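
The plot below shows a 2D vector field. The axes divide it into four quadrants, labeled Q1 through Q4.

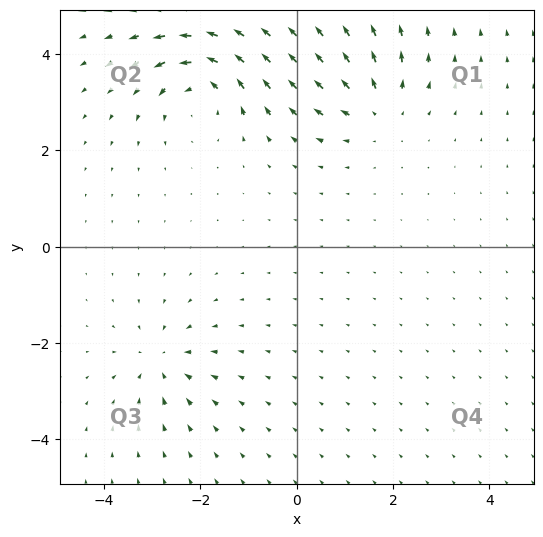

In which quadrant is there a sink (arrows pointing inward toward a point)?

The sink sits at approximately (-2.8, -2.4), which lies in quadrant Q3. The divergence there is about -3, negative as expected for a sink.

Q3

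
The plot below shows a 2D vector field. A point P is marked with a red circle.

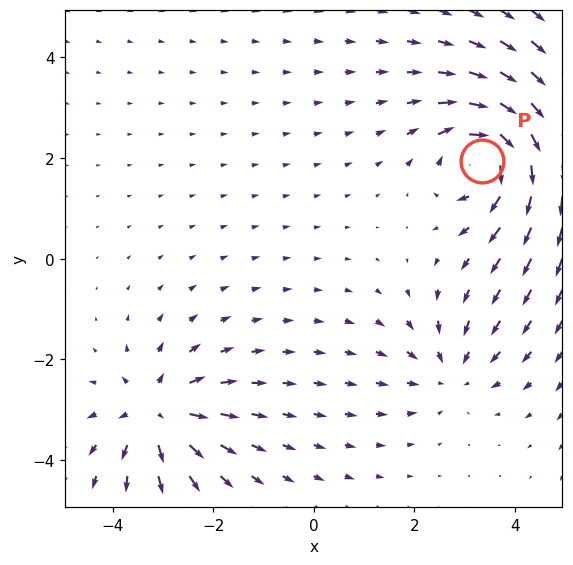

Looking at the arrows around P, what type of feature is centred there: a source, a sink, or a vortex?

At P (3.3, 1.9) the arrows circulate clockwise. Divergence ≈0, curl about -7 — near-zero divergence with nonzero curl is a vortex.

vortex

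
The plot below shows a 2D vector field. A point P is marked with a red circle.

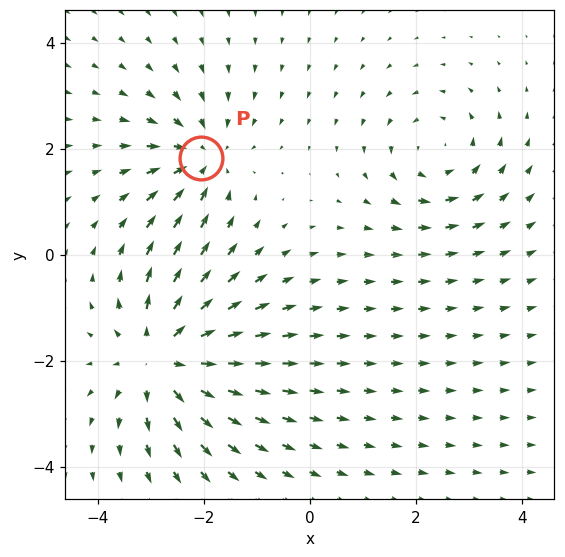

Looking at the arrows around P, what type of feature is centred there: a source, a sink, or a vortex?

sink

At P (-2.0, 1.8) the arrows converge inward. Divergence about -4, curl ≈0 — negative divergence with near-zero curl is a sink.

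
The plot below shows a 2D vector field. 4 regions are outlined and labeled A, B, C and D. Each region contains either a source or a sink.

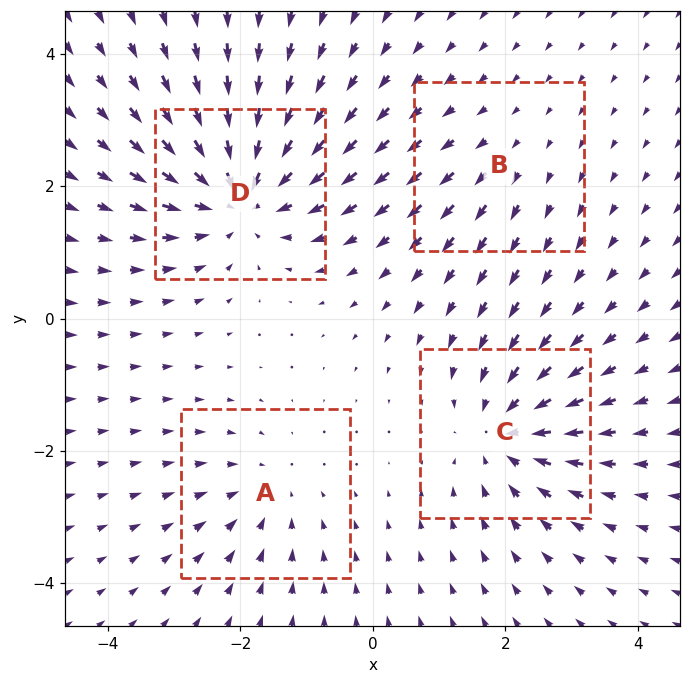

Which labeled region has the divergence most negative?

Divergence at each region's feature centre — A: about -3, B: about +2, C: about -5, D: about -6. Region D is most negative.

D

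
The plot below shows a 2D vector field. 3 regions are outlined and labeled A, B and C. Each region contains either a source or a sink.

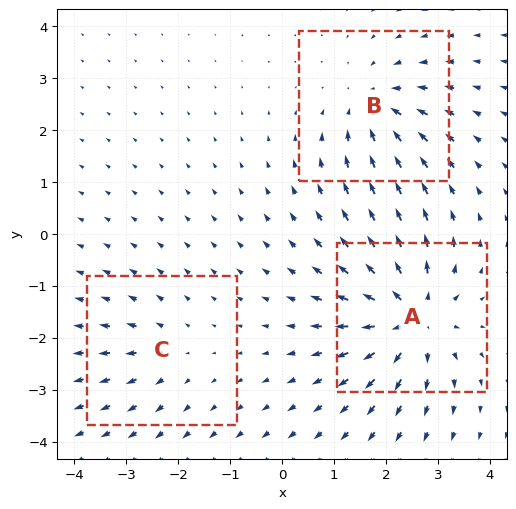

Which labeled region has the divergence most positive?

Divergence at each region's feature centre — A: about +5, B: about -4, C: about +2. Region A is most positive.

A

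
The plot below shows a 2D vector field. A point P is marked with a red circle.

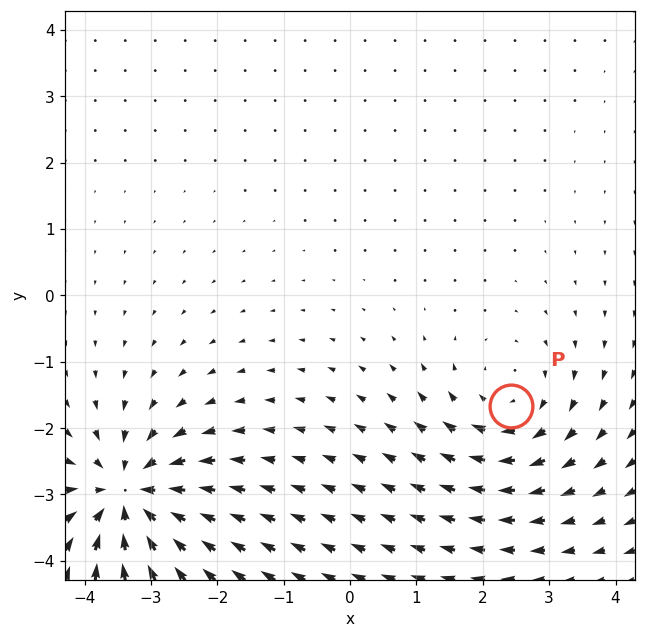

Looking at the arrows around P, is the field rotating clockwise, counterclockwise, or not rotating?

clockwise

Near P at (2.4, -1.7) the arrows circulate clockwise. The curl (z-component) there is about -3; negative curl means clockwise rotation.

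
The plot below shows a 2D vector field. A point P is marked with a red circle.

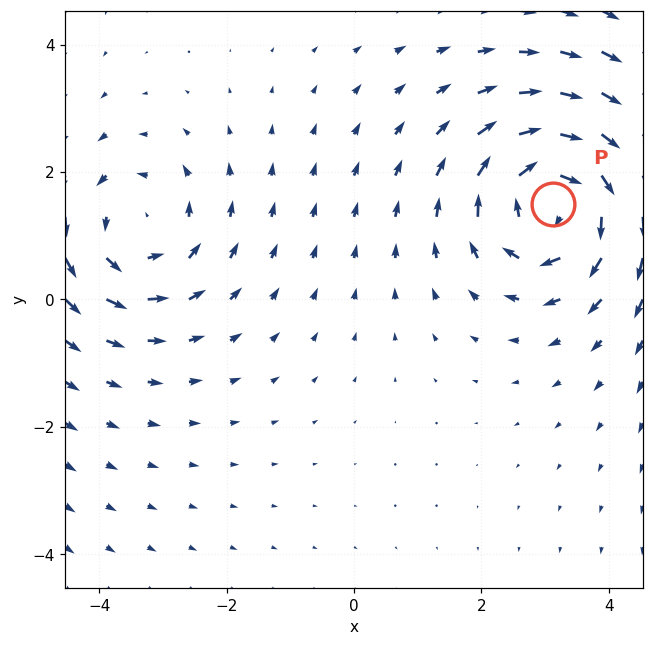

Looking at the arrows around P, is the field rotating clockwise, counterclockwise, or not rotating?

Near P at (3.1, 1.5) the arrows circulate clockwise. The curl (z-component) there is about -5; negative curl means clockwise rotation.

clockwise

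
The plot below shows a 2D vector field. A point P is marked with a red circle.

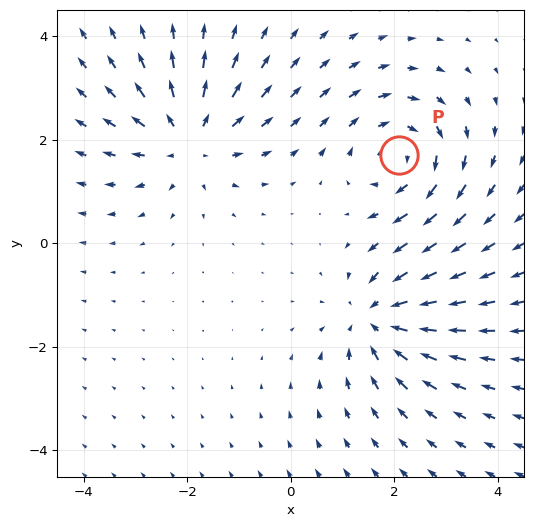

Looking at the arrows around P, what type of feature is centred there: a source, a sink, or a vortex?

At P (2.1, 1.7) the arrows circulate clockwise. Divergence ≈0, curl about -4 — near-zero divergence with nonzero curl is a vortex.

vortex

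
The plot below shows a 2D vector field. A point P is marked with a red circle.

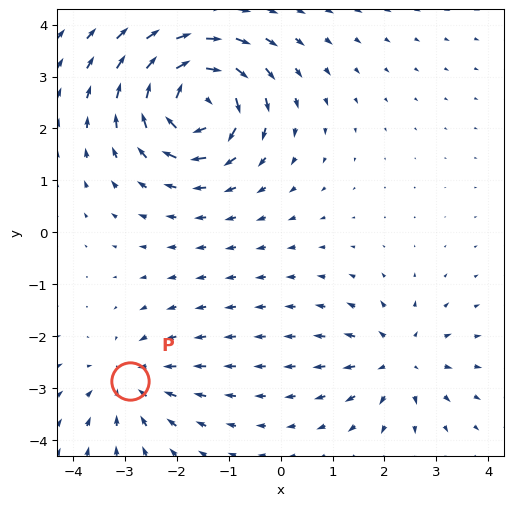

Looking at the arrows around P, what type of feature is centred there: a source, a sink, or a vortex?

At P (-2.9, -2.9) the arrows converge inward. Divergence about -3, curl ≈0 — negative divergence with near-zero curl is a sink.

sink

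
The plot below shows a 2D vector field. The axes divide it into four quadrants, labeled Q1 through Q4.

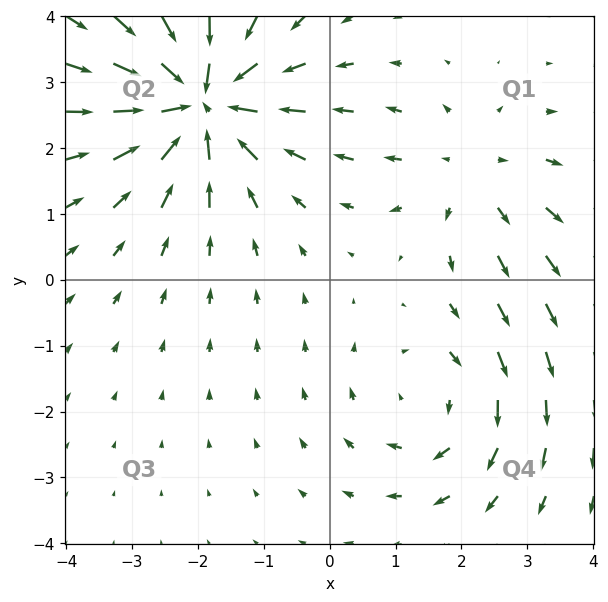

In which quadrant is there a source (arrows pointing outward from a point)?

Q1

The source sits at approximately (2.2, 1.6), which lies in quadrant Q1. The divergence there is about +2, positive as expected for a source.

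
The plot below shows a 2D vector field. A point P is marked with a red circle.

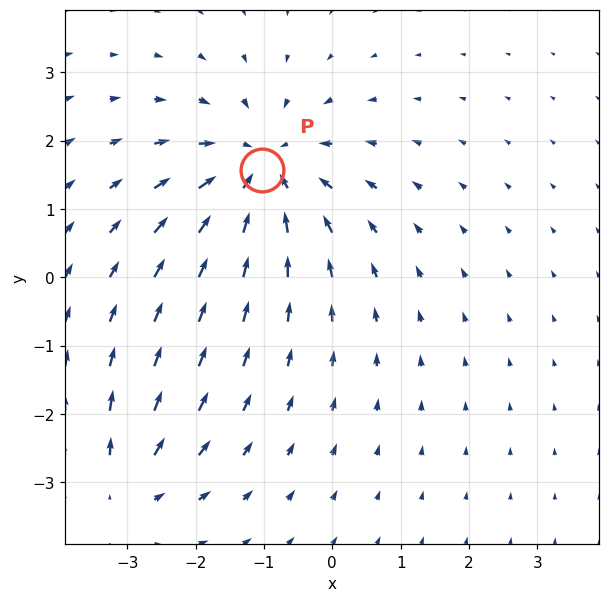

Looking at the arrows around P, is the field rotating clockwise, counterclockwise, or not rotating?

not rotating

Near P at (-1.0, 1.6) the arrows show no circulation. The curl there is ≈0.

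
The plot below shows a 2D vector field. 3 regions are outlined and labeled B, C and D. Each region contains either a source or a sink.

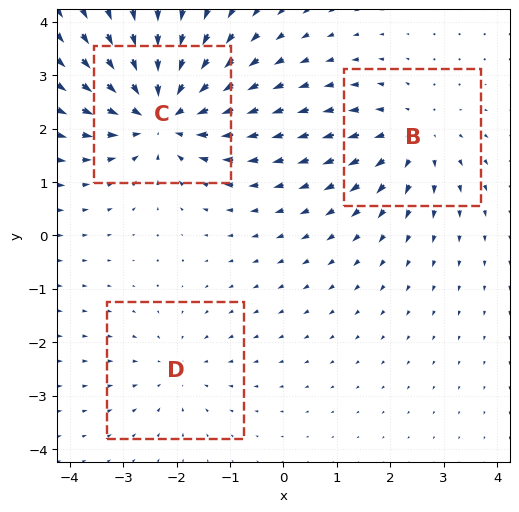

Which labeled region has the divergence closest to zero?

Divergence at each region's feature centre — B: about +3, C: about -5, D: about -2. Region D is closest to zero.

D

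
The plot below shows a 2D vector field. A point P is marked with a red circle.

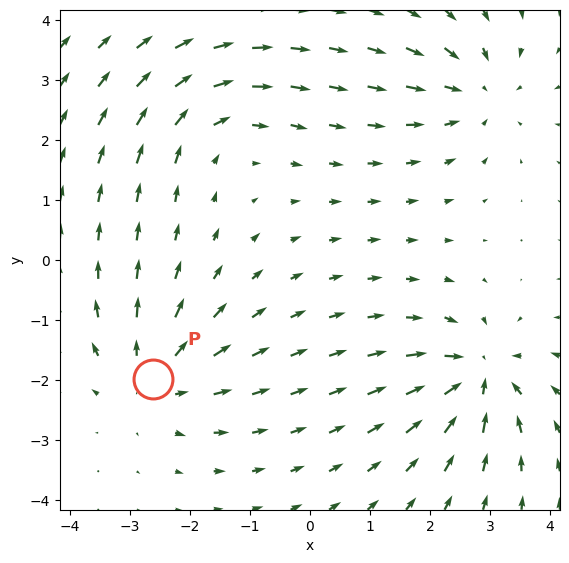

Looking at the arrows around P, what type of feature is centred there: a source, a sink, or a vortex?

At P (-2.6, -2.0) the arrows spread outward. Divergence about +4, curl ≈0 — positive divergence with near-zero curl is a source.

source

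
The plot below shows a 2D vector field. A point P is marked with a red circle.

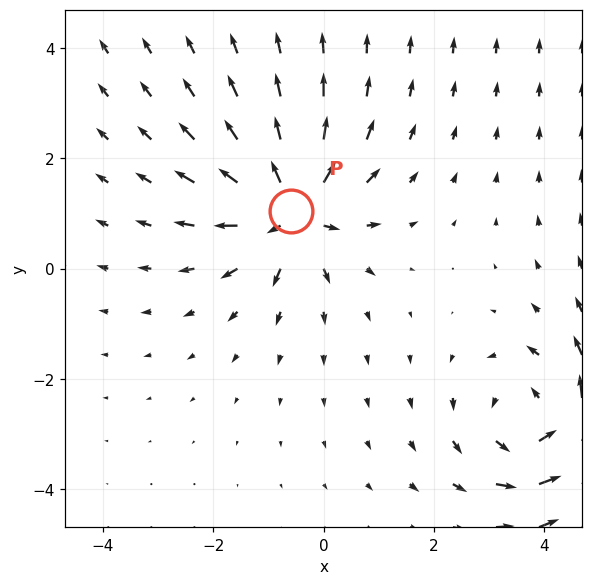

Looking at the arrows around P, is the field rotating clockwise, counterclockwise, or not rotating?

Near P at (-0.6, 1.0) the arrows show no circulation. The curl there is ≈0.

not rotating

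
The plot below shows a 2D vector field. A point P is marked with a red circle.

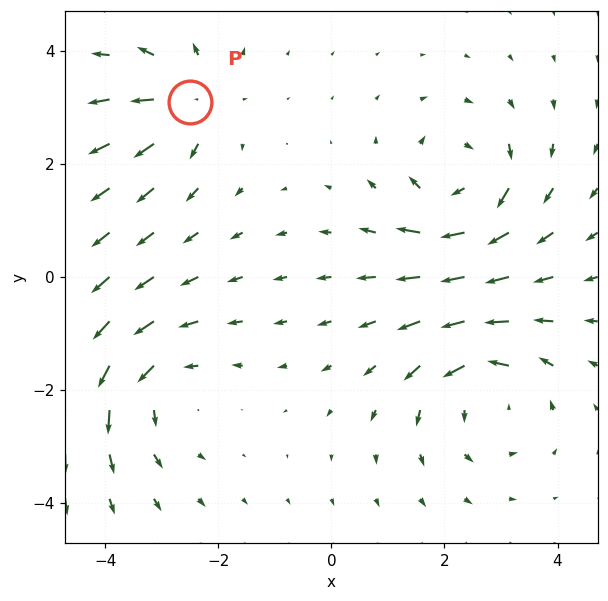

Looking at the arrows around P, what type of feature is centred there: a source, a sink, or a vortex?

source

At P (-2.5, 3.1) the arrows spread outward. Divergence about +5, curl ≈0 — positive divergence with near-zero curl is a source.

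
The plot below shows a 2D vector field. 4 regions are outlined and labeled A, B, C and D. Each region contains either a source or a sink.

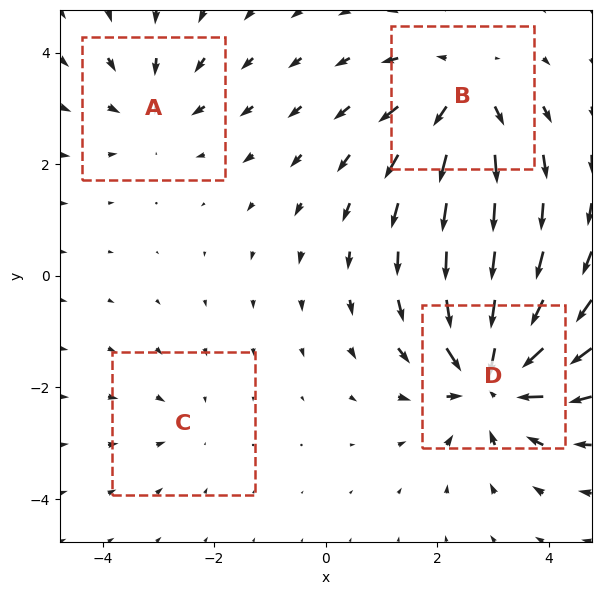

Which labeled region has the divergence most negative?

D

Divergence at each region's feature centre — A: about -4, B: about +5, C: about -2, D: about -7. Region D is most negative.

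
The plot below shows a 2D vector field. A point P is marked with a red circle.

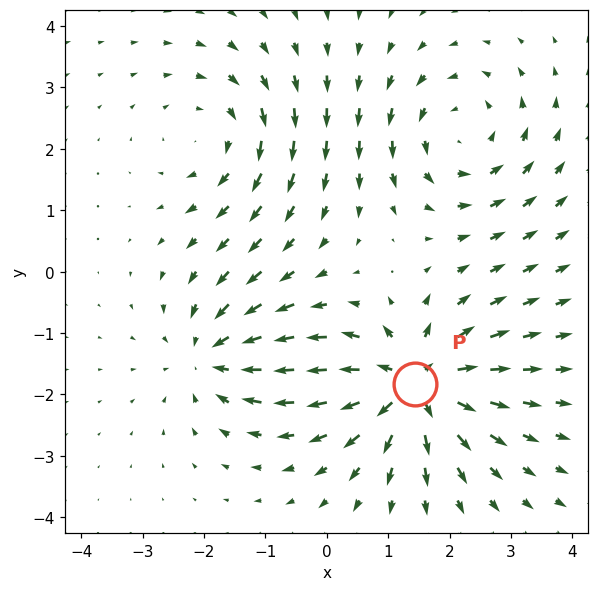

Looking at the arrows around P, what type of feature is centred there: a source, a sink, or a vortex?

source

At P (1.4, -1.8) the arrows spread outward. Divergence about +6, curl ≈0 — positive divergence with near-zero curl is a source.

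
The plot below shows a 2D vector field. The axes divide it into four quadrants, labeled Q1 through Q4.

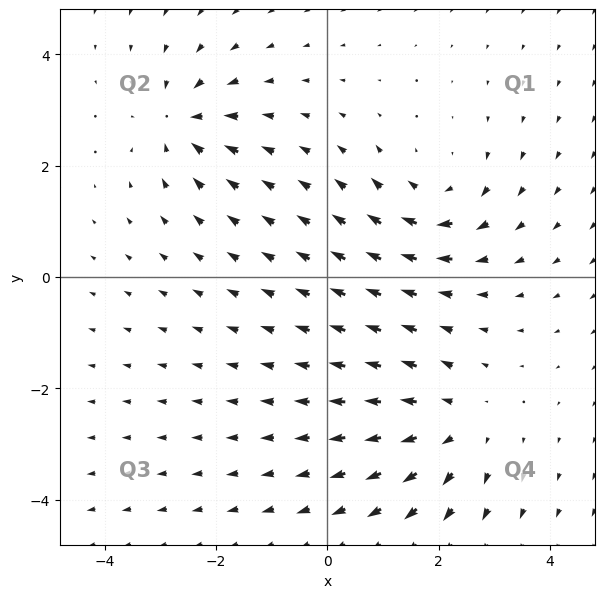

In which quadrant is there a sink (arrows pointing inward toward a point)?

Q2

The sink sits at approximately (-2.6, 2.8), which lies in quadrant Q2. The divergence there is about -3, negative as expected for a sink.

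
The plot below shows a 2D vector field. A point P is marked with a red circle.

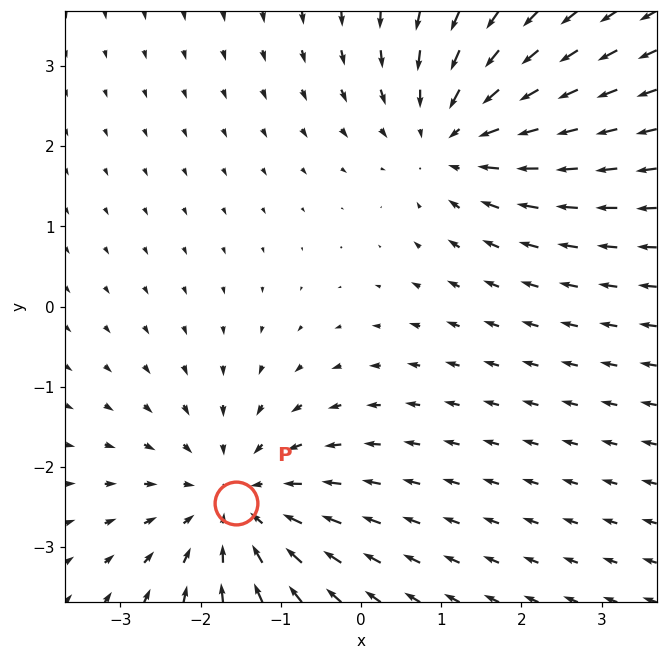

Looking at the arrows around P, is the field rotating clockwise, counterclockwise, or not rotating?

not rotating

Near P at (-1.6, -2.4) the arrows show no circulation. The curl there is ≈0.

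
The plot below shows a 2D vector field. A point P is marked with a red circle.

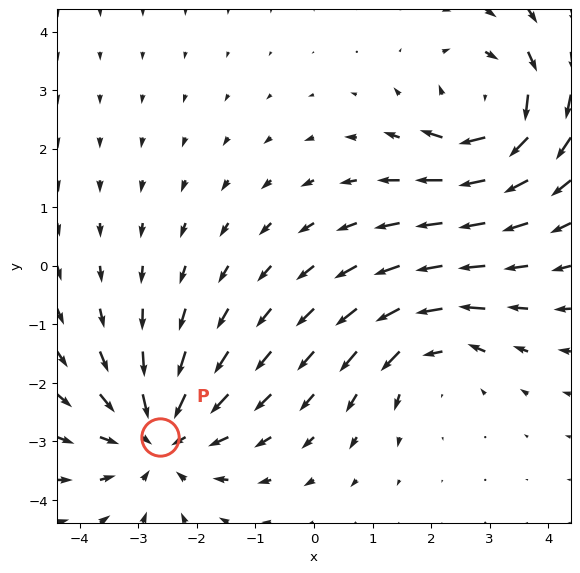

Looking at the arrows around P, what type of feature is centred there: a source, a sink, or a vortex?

At P (-2.6, -2.9) the arrows converge inward. Divergence about -4, curl ≈0 — negative divergence with near-zero curl is a sink.

sink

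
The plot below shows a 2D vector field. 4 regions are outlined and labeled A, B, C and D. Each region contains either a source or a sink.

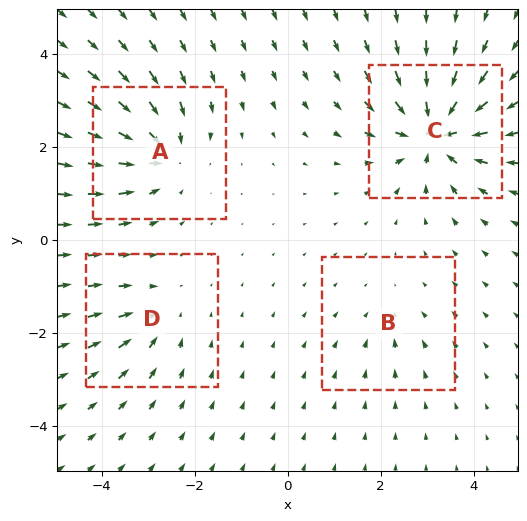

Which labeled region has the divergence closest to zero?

Divergence at each region's feature centre — A: about -6, B: about -2, C: about -9, D: about -4. Region B is closest to zero.

B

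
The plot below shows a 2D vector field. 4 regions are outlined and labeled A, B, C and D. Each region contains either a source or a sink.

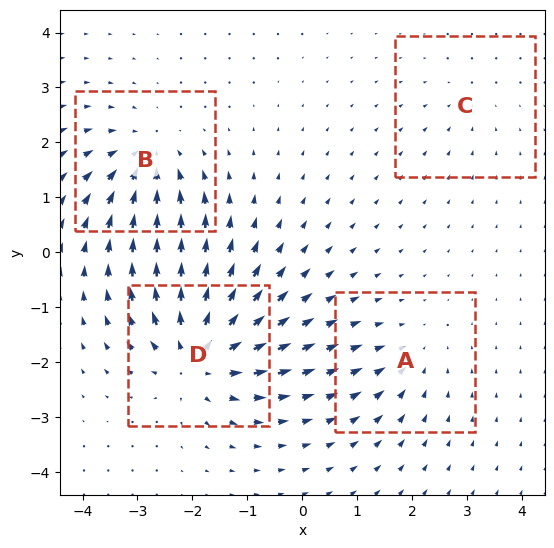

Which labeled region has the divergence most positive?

Divergence at each region's feature centre — A: about -4, B: about -6, C: about -2, D: about +8. Region D is most positive.

D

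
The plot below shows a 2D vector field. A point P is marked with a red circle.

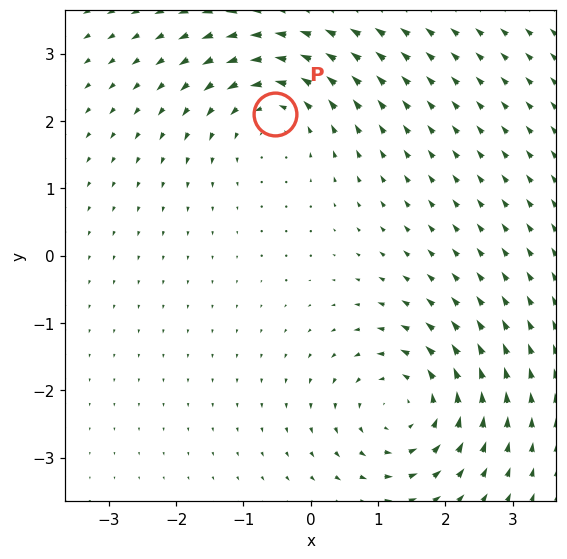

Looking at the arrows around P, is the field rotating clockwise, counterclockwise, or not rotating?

Near P at (-0.5, 2.1) the arrows circulate counterclockwise. The curl (z-component) there is about +4; positive curl means counterclockwise rotation.

counterclockwise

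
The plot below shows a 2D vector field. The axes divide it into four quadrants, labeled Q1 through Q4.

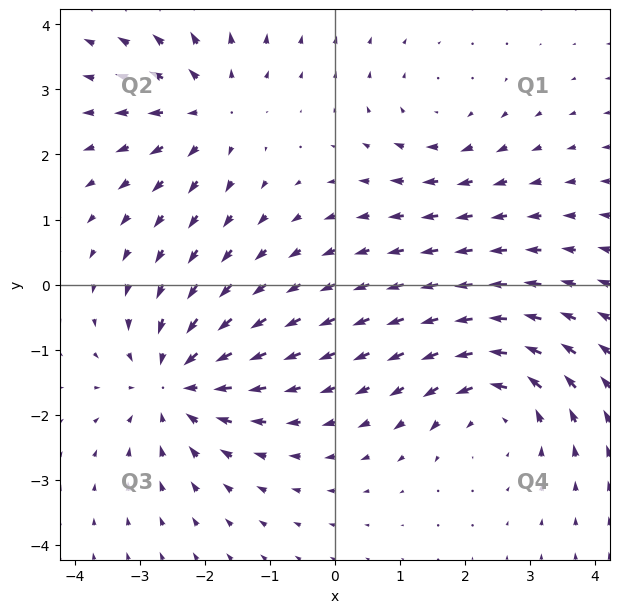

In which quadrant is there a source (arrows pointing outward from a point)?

The source sits at approximately (-1.9, 2.7), which lies in quadrant Q2. The divergence there is about +4, positive as expected for a source.

Q2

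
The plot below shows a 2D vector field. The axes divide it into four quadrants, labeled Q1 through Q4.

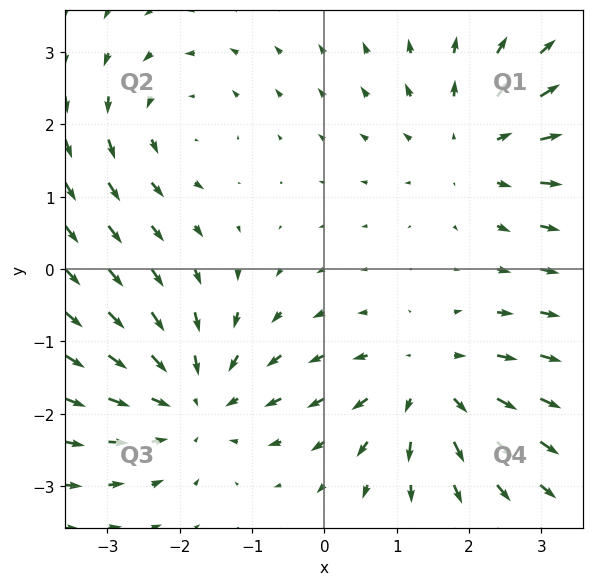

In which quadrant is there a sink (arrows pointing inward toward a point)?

Q3

The sink sits at approximately (-1.8, -1.8), which lies in quadrant Q3. The divergence there is about -4, negative as expected for a sink.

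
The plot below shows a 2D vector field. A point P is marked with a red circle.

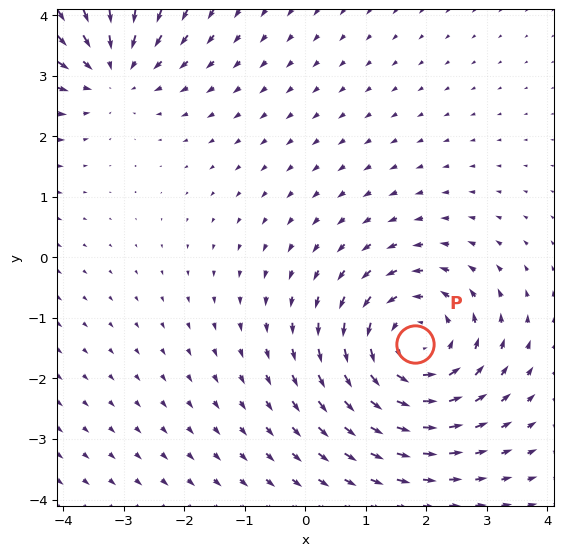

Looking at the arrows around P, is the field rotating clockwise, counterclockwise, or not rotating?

counterclockwise

Near P at (1.8, -1.4) the arrows circulate counterclockwise. The curl (z-component) there is about +4; positive curl means counterclockwise rotation.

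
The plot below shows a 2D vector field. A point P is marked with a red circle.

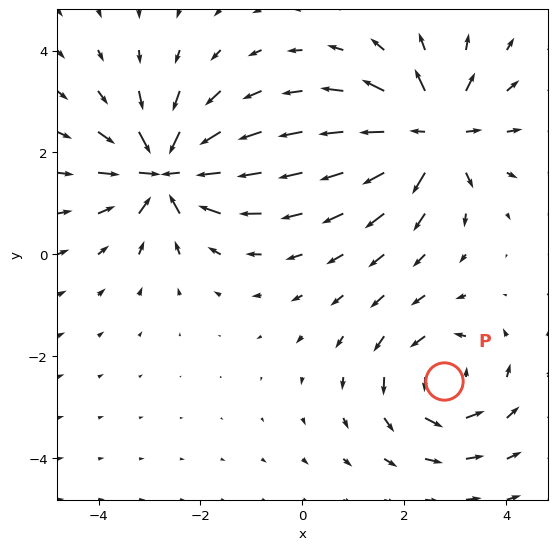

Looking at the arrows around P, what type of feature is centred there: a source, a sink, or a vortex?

At P (2.8, -2.5) the arrows circulate counterclockwise. Divergence ≈0, curl about +4 — near-zero divergence with nonzero curl is a vortex.

vortex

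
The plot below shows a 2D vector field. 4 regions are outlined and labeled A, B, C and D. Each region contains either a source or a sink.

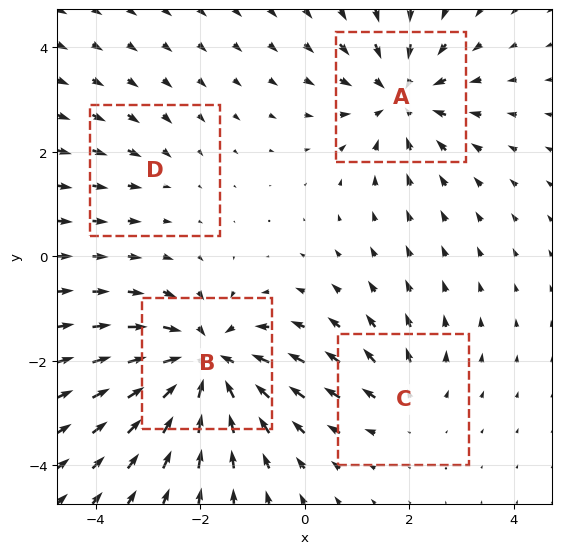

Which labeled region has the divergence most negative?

Divergence at each region's feature centre — A: about -5, B: about -7, C: about +3, D: about -2. Region B is most negative.

B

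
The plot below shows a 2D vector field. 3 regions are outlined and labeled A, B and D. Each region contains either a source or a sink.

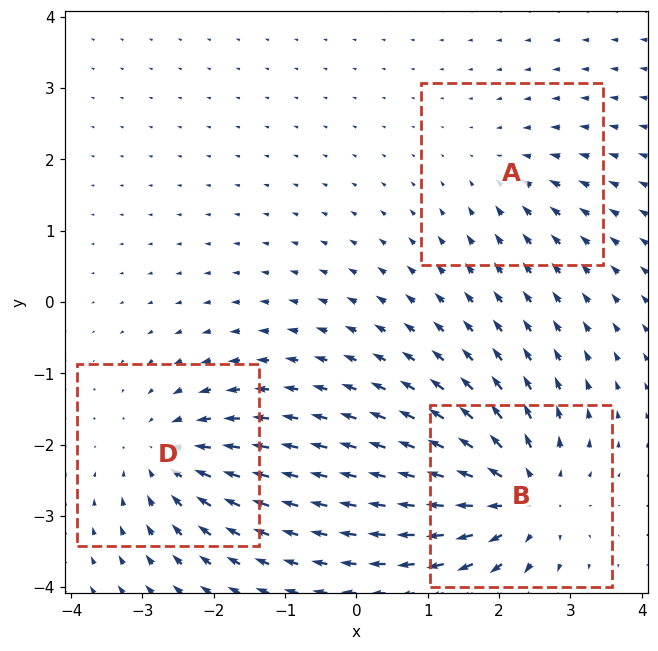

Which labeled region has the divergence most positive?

B

Divergence at each region's feature centre — A: about -2, B: about +5, D: about -4. Region B is most positive.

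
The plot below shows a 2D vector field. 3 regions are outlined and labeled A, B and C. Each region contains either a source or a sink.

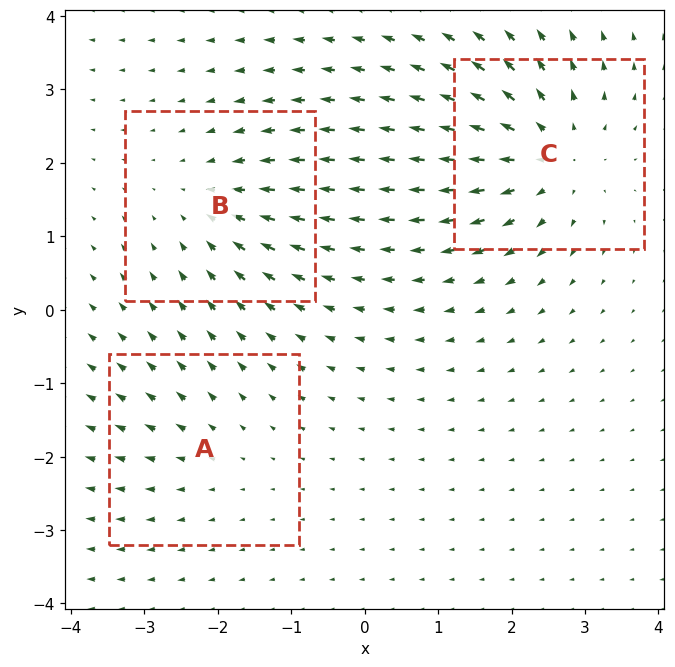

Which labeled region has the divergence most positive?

C

Divergence at each region's feature centre — A: about +2, B: about -3, C: about +4. Region C is most positive.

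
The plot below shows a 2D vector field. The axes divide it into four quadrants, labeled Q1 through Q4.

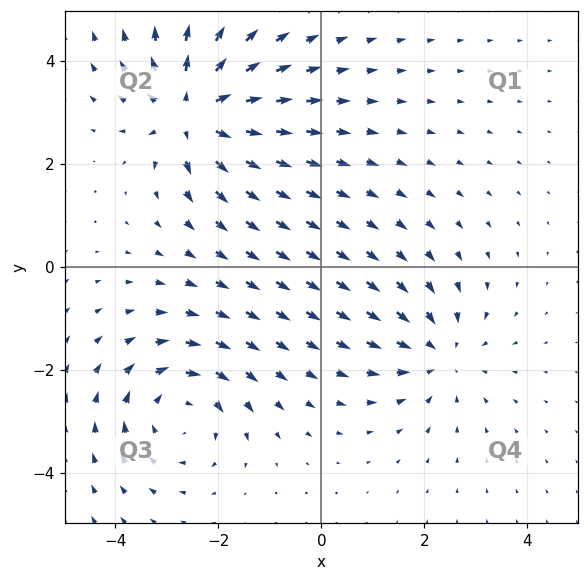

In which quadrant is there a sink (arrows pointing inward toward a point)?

Q4

The sink sits at approximately (2.3, -1.7), which lies in quadrant Q4. The divergence there is about -3, negative as expected for a sink.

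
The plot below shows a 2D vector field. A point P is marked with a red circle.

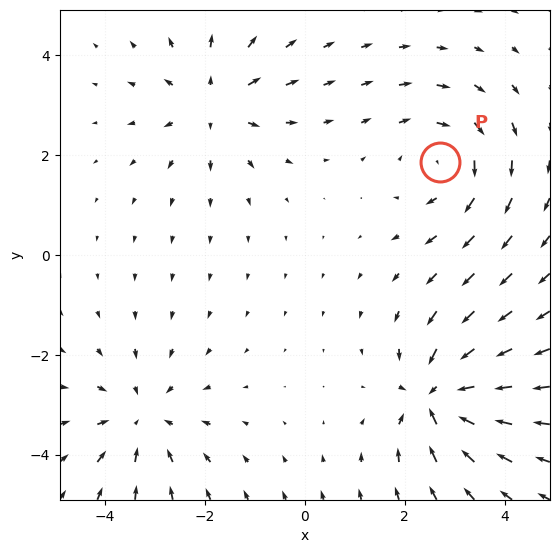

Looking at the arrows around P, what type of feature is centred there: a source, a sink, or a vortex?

vortex

At P (2.7, 1.9) the arrows circulate clockwise. Divergence ≈0, curl about -4 — near-zero divergence with nonzero curl is a vortex.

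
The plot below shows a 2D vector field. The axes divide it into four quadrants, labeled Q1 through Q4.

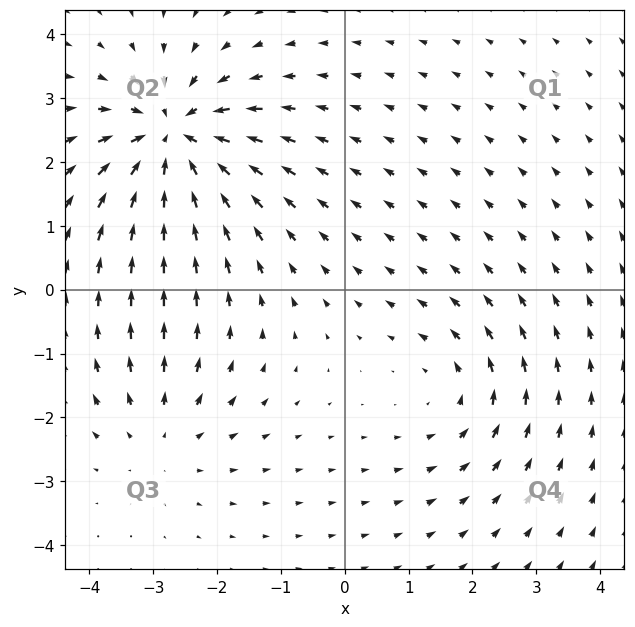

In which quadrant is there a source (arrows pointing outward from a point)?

Q3

The source sits at approximately (-2.9, -2.3), which lies in quadrant Q3. The divergence there is about +2, positive as expected for a source.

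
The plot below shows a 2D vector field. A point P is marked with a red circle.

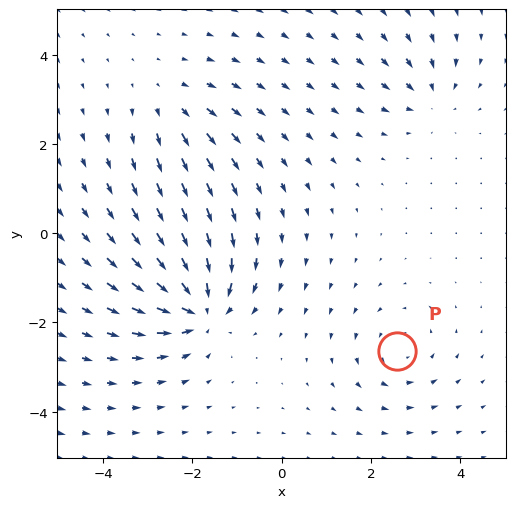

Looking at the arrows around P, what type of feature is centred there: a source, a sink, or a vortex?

vortex

At P (2.6, -2.6) the arrows circulate counterclockwise. Divergence ≈0, curl about +3 — near-zero divergence with nonzero curl is a vortex.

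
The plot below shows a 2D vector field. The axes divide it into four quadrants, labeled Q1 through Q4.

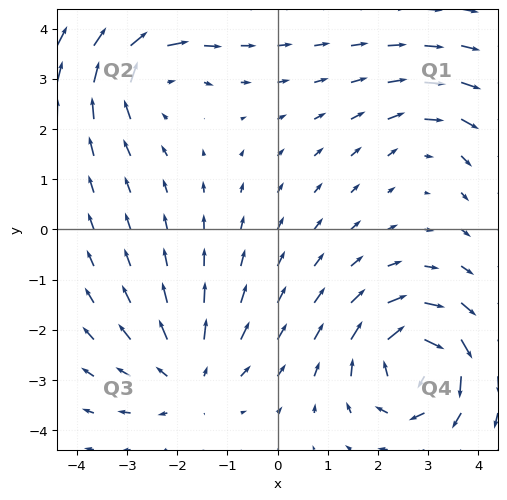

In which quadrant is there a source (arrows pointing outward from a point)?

The source sits at approximately (-1.7, -3.0), which lies in quadrant Q3. The divergence there is about +3, positive as expected for a source.

Q3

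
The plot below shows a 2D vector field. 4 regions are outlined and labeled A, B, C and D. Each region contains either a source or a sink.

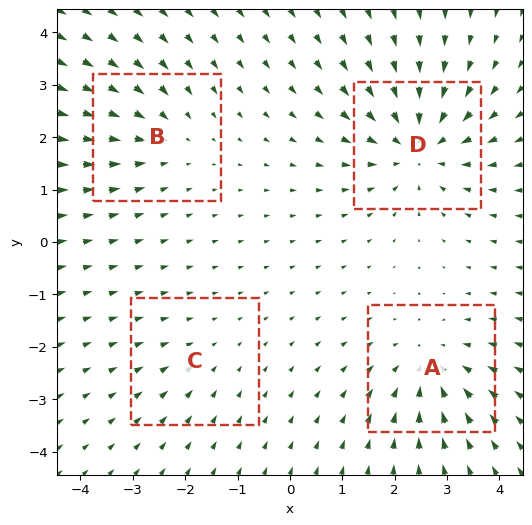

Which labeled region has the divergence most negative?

D

Divergence at each region's feature centre — A: about -4, B: about -3, C: about -2, D: about -6. Region D is most negative.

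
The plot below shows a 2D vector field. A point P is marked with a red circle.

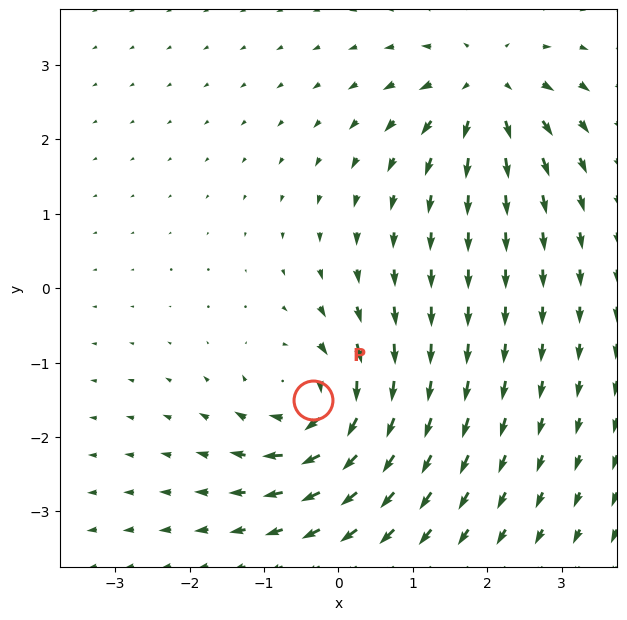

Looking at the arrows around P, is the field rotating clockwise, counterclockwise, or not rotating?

clockwise

Near P at (-0.3, -1.5) the arrows circulate clockwise. The curl (z-component) there is about -6; negative curl means clockwise rotation.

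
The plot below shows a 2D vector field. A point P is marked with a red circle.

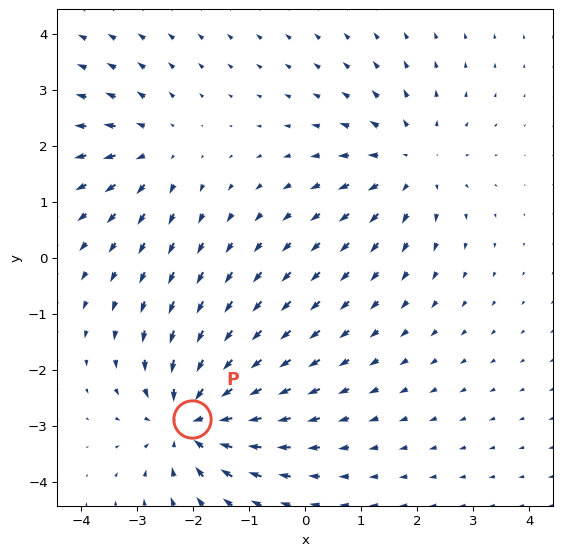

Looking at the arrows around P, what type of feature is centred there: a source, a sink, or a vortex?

sink

At P (-2.0, -2.9) the arrows converge inward. Divergence about -5, curl ≈0 — negative divergence with near-zero curl is a sink.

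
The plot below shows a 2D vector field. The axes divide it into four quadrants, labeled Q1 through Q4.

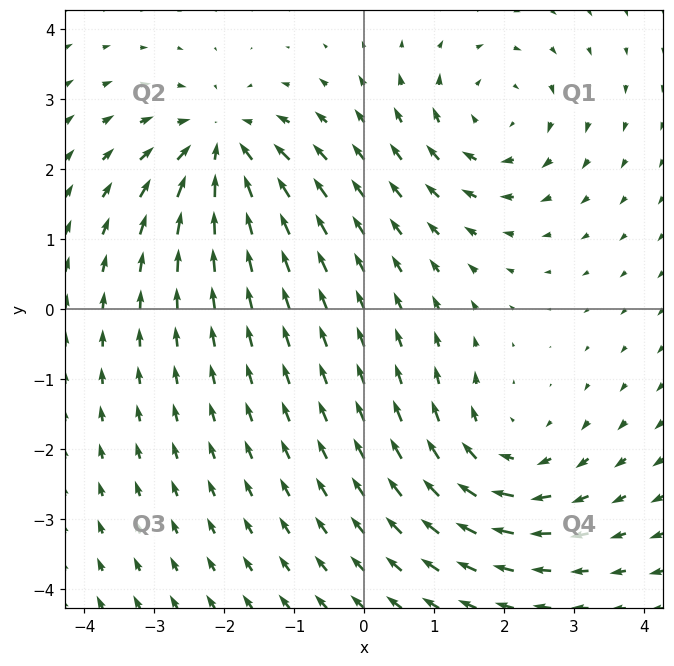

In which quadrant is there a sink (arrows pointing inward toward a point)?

The sink sits at approximately (-2.0, 2.3), which lies in quadrant Q2. The divergence there is about -6, negative as expected for a sink.

Q2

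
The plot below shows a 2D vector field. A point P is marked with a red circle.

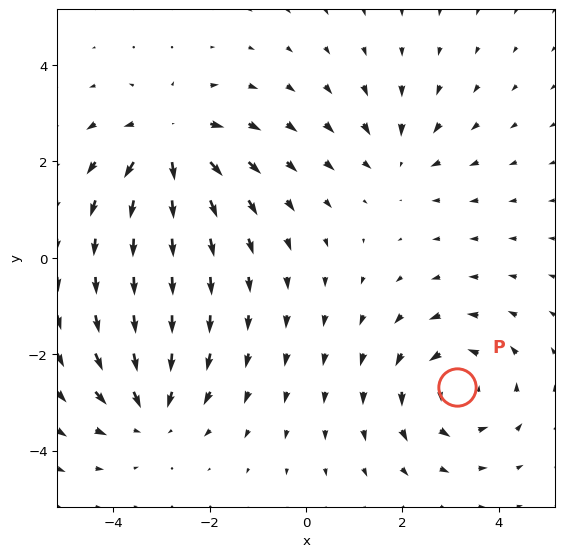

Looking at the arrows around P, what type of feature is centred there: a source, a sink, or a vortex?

At P (3.1, -2.7) the arrows circulate counterclockwise. Divergence ≈0, curl about +4 — near-zero divergence with nonzero curl is a vortex.

vortex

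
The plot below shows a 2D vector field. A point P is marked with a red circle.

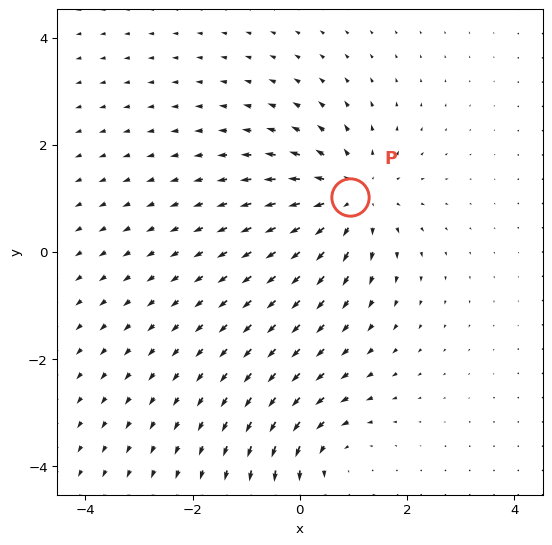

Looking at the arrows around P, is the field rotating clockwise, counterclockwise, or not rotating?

not rotating

Near P at (0.9, 1.0) the arrows show no circulation. The curl there is ≈0.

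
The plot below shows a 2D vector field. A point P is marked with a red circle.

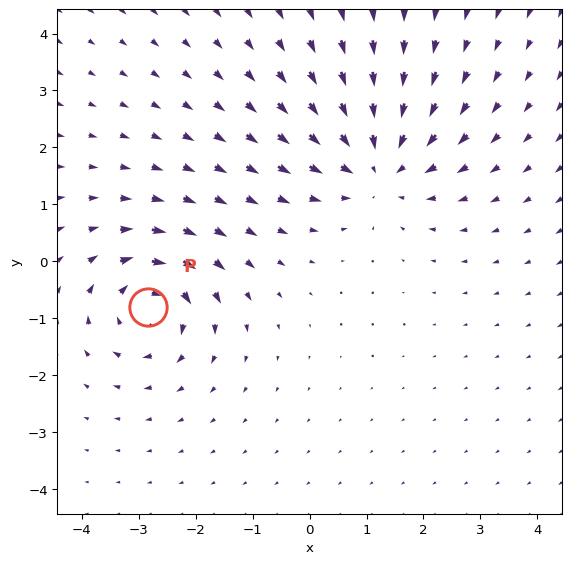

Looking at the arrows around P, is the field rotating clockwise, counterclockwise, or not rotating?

Near P at (-2.8, -0.8) the arrows circulate clockwise. The curl (z-component) there is about -5; negative curl means clockwise rotation.

clockwise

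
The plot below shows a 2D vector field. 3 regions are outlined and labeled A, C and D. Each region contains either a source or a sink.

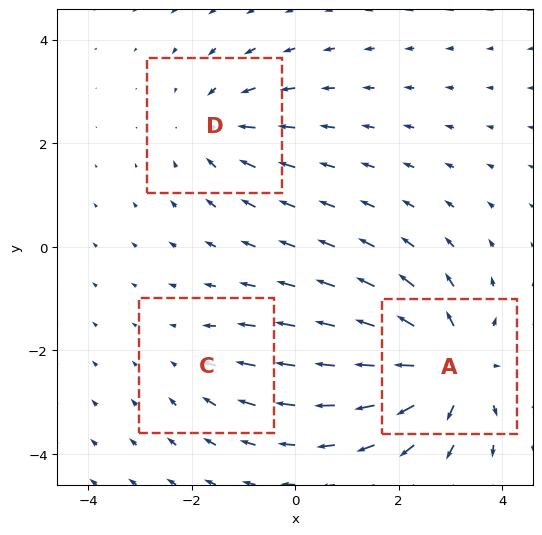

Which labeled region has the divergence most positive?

Divergence at each region's feature centre — A: about +5, C: about -2, D: about -3. Region A is most positive.

A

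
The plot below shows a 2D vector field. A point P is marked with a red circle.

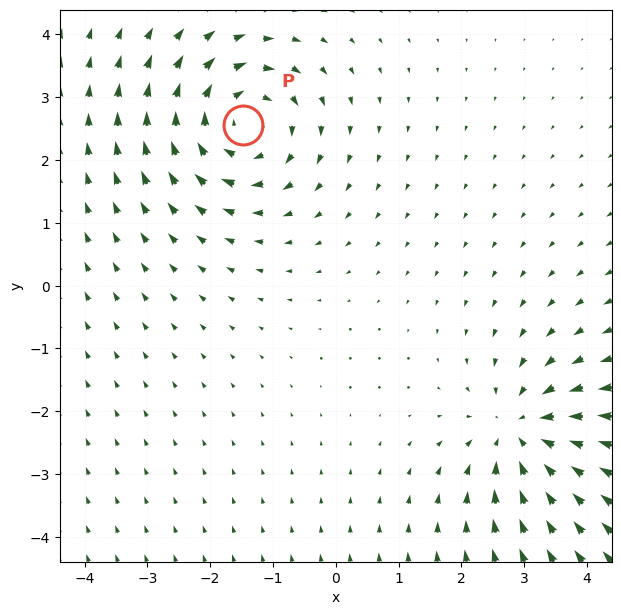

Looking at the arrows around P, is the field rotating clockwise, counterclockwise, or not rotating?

clockwise

Near P at (-1.5, 2.6) the arrows circulate clockwise. The curl (z-component) there is about -3; negative curl means clockwise rotation.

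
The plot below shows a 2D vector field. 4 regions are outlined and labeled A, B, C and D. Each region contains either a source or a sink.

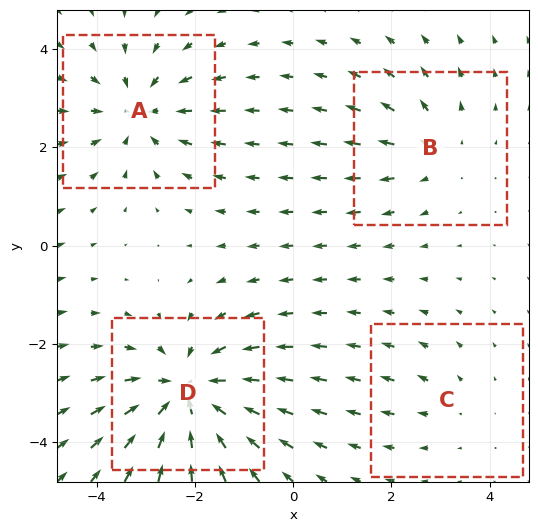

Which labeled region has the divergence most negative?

D

Divergence at each region's feature centre — A: about -4, B: about +3, C: about +2, D: about -6. Region D is most negative.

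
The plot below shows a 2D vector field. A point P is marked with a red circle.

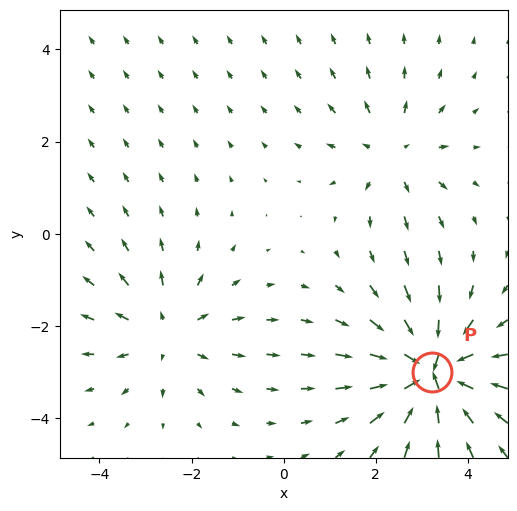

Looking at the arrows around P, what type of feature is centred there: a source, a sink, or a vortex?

At P (3.2, -3.0) the arrows converge inward. Divergence about -6, curl ≈0 — negative divergence with near-zero curl is a sink.

sink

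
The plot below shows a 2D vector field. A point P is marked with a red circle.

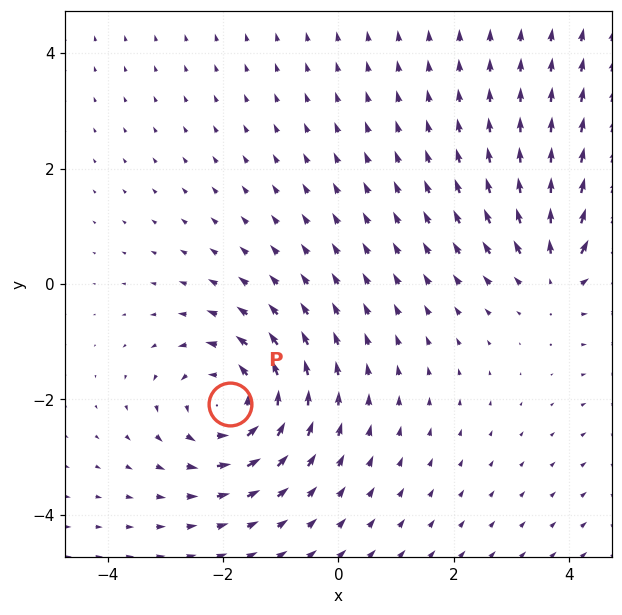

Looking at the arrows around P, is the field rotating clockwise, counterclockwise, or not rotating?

Near P at (-1.9, -2.1) the arrows circulate counterclockwise. The curl (z-component) there is about +3; positive curl means counterclockwise rotation.

counterclockwise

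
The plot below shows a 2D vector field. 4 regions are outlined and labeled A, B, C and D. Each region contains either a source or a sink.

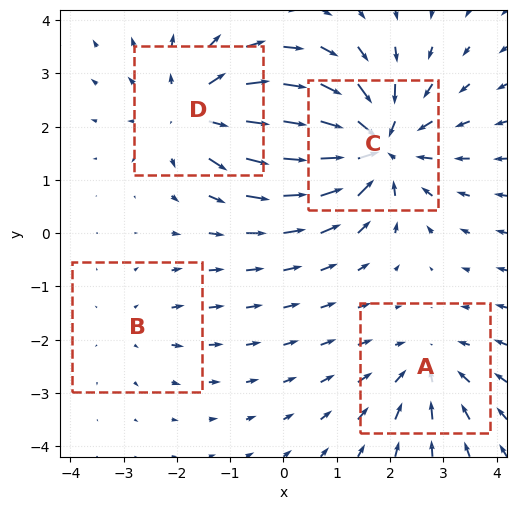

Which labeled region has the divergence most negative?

Divergence at each region's feature centre — A: about -3, B: about +2, C: about -6, D: about +4. Region C is most negative.

C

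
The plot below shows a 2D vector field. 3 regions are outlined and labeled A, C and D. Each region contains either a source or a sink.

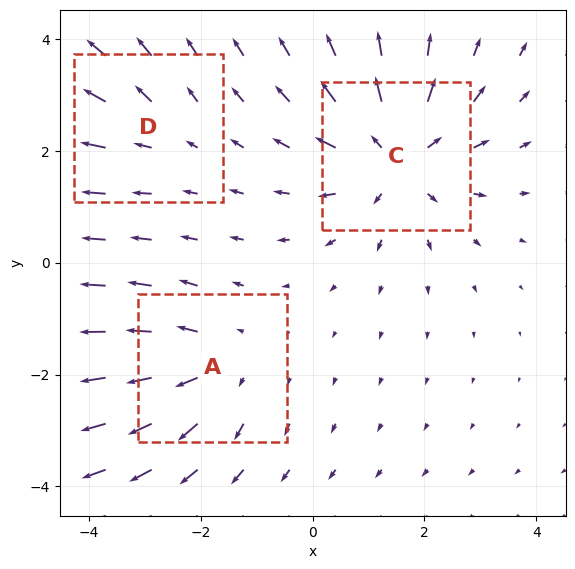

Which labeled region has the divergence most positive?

Divergence at each region's feature centre — A: about +3, C: about +4, D: about +2. Region C is most positive.

C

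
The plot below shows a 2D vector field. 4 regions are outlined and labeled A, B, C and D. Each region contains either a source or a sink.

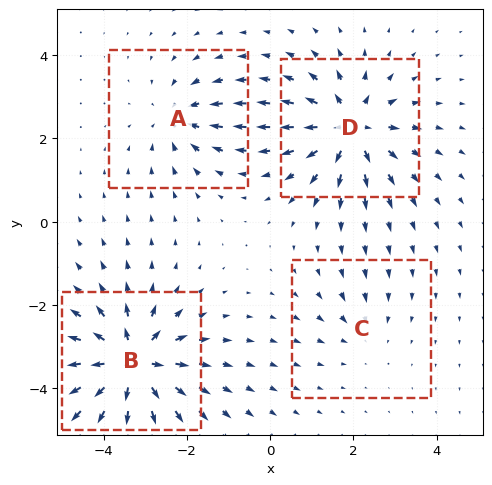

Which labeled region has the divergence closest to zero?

Divergence at each region's feature centre — A: about -4, B: about +7, C: about -2, D: about +6. Region C is closest to zero.

C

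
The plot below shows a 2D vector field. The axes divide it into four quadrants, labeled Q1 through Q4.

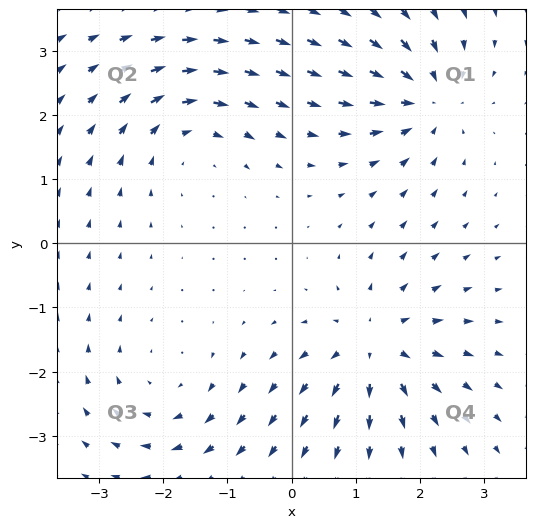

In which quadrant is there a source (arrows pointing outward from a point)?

The source sits at approximately (1.3, -1.6), which lies in quadrant Q4. The divergence there is about +6, positive as expected for a source.

Q4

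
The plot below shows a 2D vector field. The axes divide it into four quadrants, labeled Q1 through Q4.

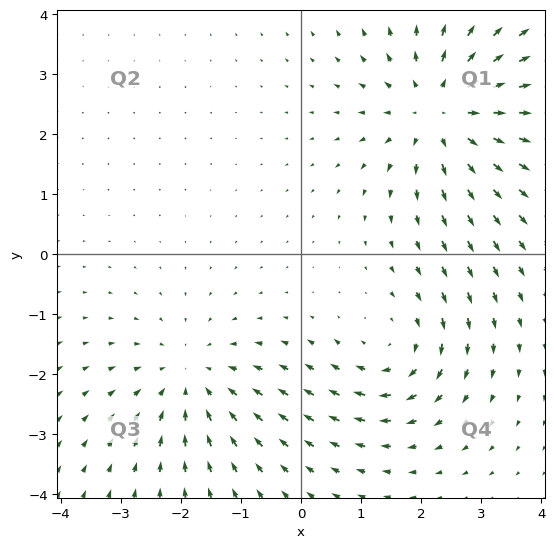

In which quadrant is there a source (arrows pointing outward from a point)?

Q1

The source sits at approximately (2.3, 2.4), which lies in quadrant Q1. The divergence there is about +5, positive as expected for a source.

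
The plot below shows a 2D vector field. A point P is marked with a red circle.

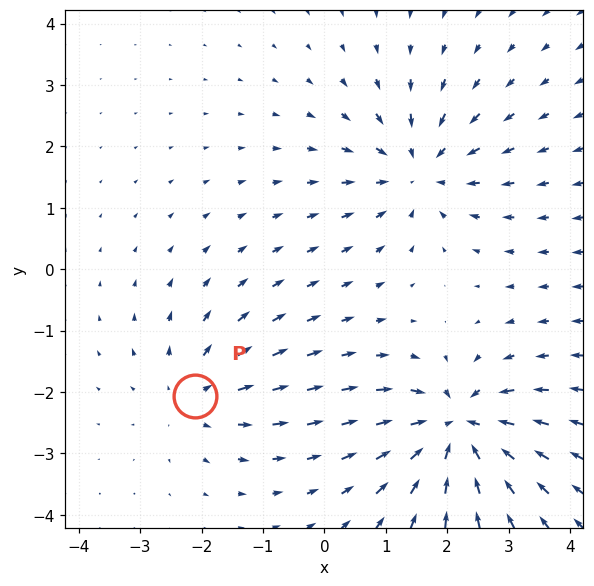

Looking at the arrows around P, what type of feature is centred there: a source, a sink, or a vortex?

At P (-2.1, -2.1) the arrows spread outward. Divergence about +3, curl ≈0 — positive divergence with near-zero curl is a source.

source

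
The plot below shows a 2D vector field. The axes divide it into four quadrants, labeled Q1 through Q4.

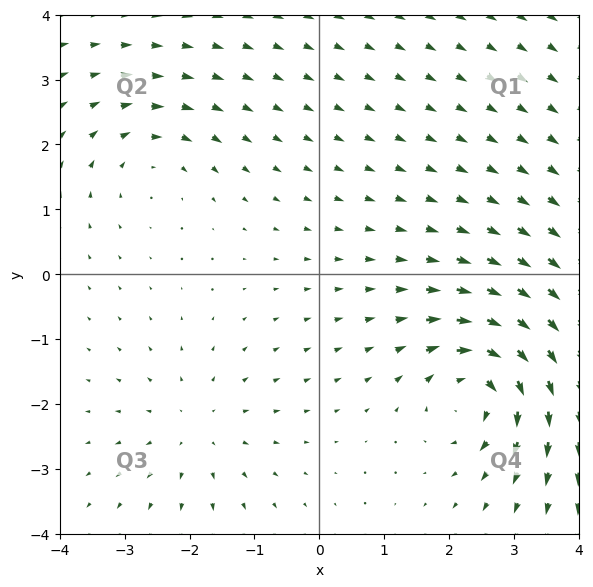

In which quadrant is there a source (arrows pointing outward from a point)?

The source sits at approximately (-1.9, -2.4), which lies in quadrant Q3. The divergence there is about +3, positive as expected for a source.

Q3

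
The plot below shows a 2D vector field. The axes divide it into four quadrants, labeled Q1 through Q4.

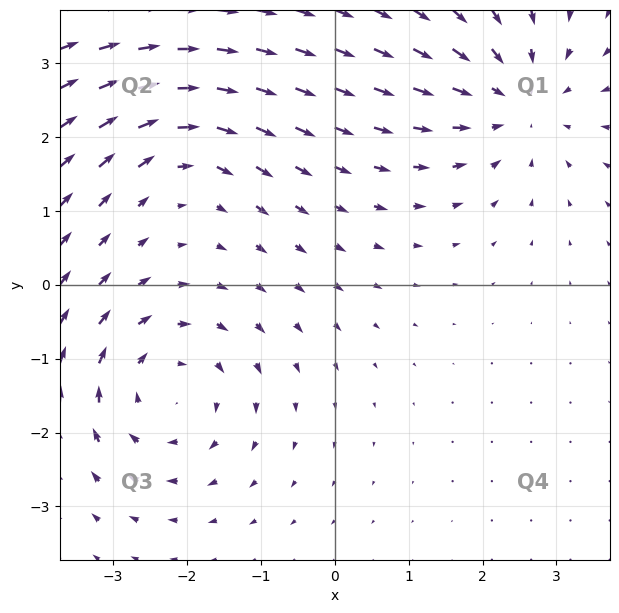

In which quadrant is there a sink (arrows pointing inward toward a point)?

The sink sits at approximately (2.5, 2.5), which lies in quadrant Q1. The divergence there is about -4, negative as expected for a sink.

Q1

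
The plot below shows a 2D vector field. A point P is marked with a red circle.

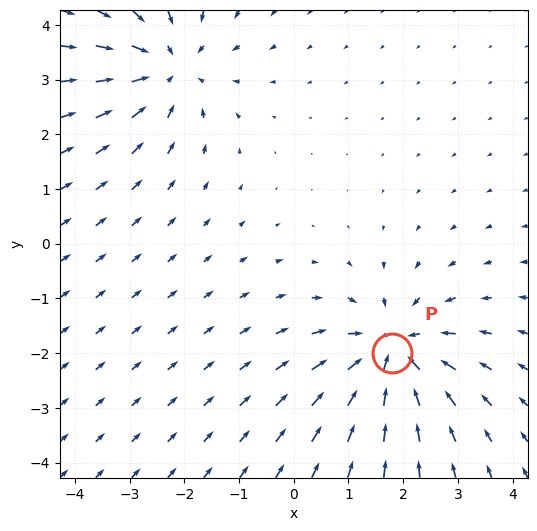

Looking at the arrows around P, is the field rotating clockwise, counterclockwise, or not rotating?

not rotating

Near P at (1.8, -2.0) the arrows show no circulation. The curl there is ≈0.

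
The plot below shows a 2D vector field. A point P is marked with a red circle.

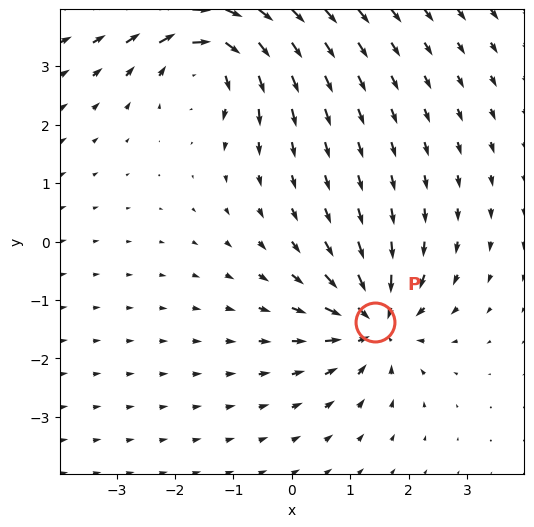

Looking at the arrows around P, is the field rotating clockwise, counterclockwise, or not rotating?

Near P at (1.4, -1.4) the arrows show no circulation. The curl there is ≈0.

not rotating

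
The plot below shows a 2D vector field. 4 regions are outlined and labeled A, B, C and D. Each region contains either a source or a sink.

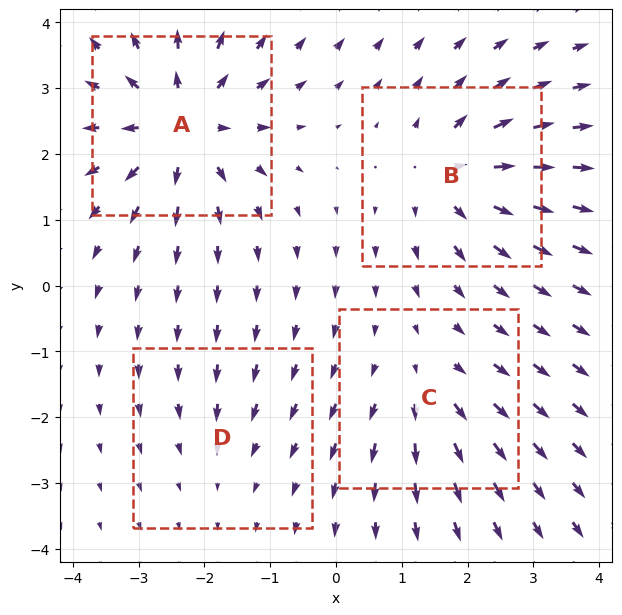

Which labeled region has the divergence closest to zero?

D

Divergence at each region's feature centre — A: about +8, B: about +6, C: about +4, D: about -2. Region D is closest to zero.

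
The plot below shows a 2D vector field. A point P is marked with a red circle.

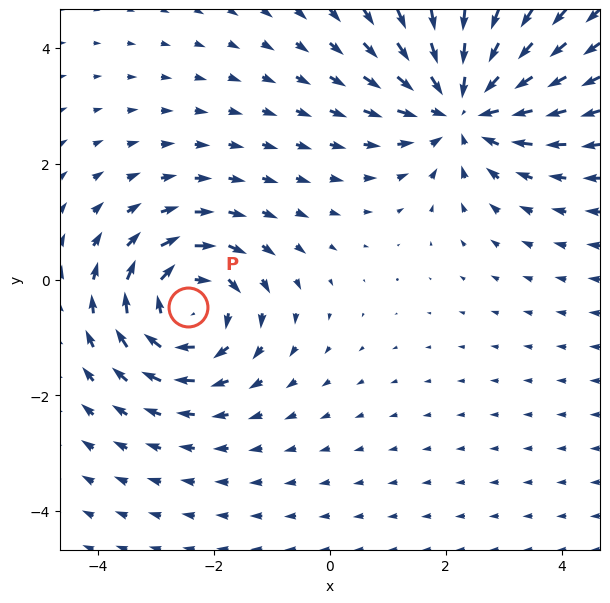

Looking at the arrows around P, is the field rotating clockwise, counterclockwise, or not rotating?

Near P at (-2.4, -0.5) the arrows circulate clockwise. The curl (z-component) there is about -5; negative curl means clockwise rotation.

clockwise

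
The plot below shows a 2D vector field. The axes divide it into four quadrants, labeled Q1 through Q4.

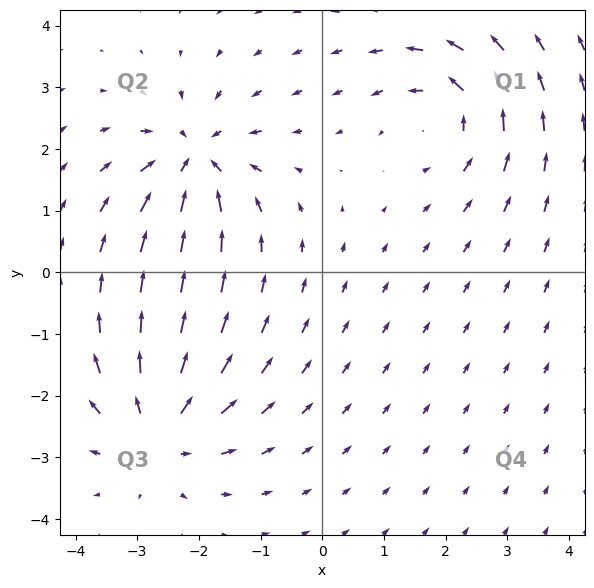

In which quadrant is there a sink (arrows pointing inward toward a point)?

The sink sits at approximately (-2.1, 1.8), which lies in quadrant Q2. The divergence there is about -5, negative as expected for a sink.

Q2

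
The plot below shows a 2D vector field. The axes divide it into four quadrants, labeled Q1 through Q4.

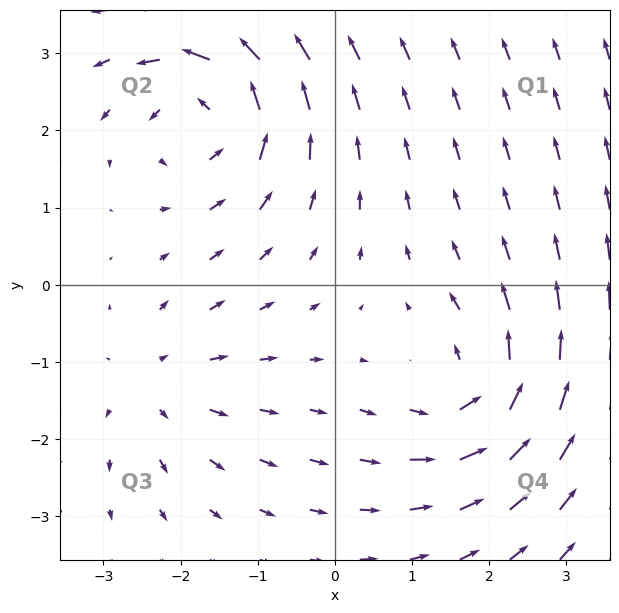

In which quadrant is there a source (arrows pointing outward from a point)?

The source sits at approximately (-2.4, -1.3), which lies in quadrant Q3. The divergence there is about +3, positive as expected for a source.

Q3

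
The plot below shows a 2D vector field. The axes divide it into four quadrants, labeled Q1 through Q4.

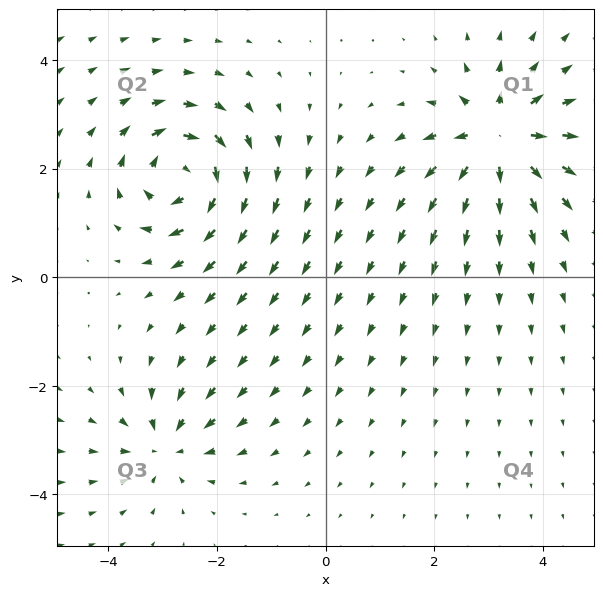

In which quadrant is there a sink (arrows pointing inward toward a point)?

Q3

The sink sits at approximately (-2.9, -3.1), which lies in quadrant Q3. The divergence there is about -4, negative as expected for a sink.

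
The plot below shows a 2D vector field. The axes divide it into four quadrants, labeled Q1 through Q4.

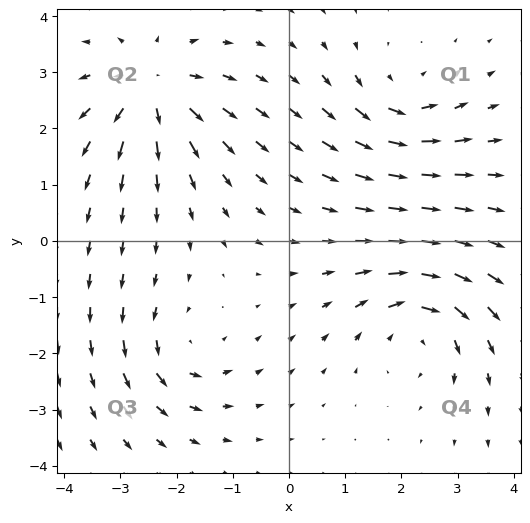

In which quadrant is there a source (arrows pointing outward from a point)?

Q2

The source sits at approximately (-2.4, 2.7), which lies in quadrant Q2. The divergence there is about +6, positive as expected for a source.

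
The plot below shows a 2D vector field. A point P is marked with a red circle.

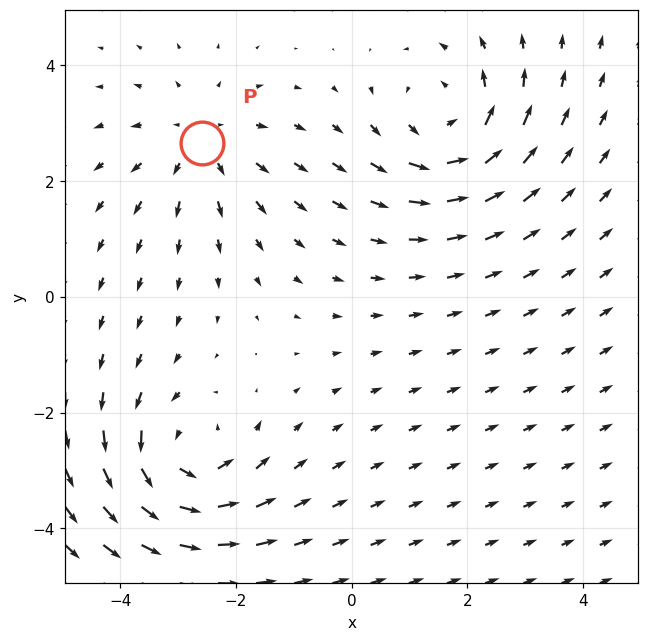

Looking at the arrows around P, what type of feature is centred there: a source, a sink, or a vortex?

At P (-2.6, 2.7) the arrows spread outward. Divergence about +3, curl ≈0 — positive divergence with near-zero curl is a source.

source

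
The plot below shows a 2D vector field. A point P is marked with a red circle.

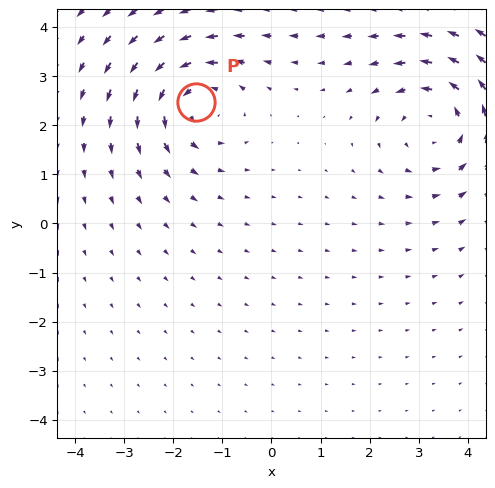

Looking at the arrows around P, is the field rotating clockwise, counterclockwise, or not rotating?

Near P at (-1.5, 2.5) the arrows circulate counterclockwise. The curl (z-component) there is about +5; positive curl means counterclockwise rotation.

counterclockwise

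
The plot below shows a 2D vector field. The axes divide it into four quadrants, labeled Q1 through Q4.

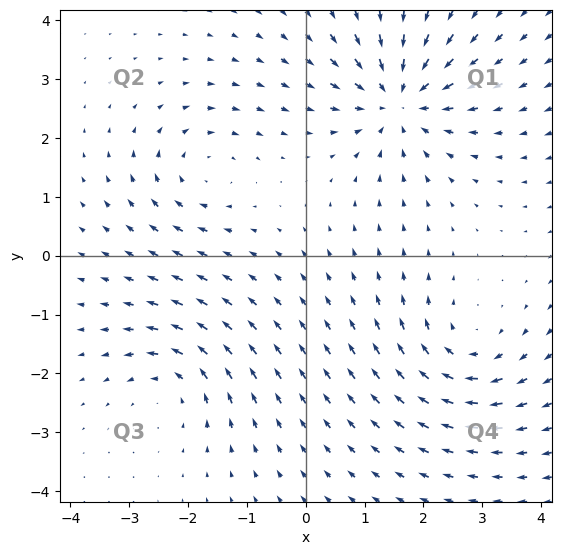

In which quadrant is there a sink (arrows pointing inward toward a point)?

The sink sits at approximately (1.6, 2.6), which lies in quadrant Q1. The divergence there is about -6, negative as expected for a sink.

Q1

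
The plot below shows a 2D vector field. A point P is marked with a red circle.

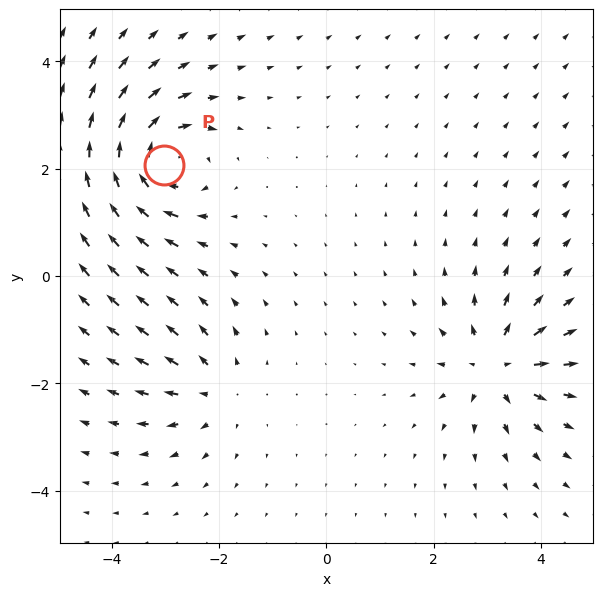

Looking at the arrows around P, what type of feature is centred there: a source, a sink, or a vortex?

vortex

At P (-3.0, 2.1) the arrows circulate clockwise. Divergence ≈0, curl about -6 — near-zero divergence with nonzero curl is a vortex.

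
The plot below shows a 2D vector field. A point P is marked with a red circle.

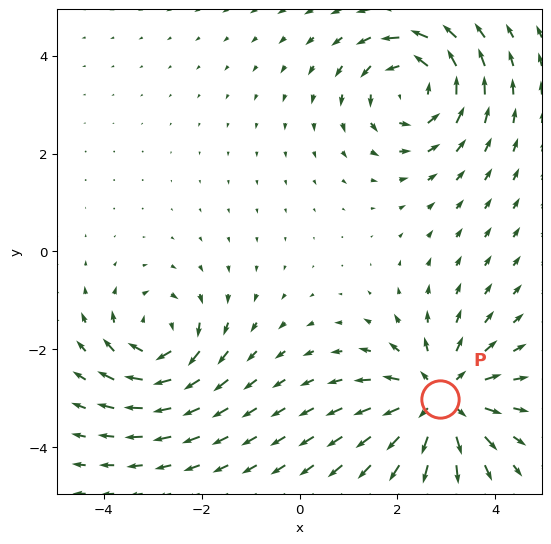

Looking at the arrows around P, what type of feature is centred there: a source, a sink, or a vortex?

At P (2.9, -3.0) the arrows spread outward. Divergence about +5, curl ≈0 — positive divergence with near-zero curl is a source.

source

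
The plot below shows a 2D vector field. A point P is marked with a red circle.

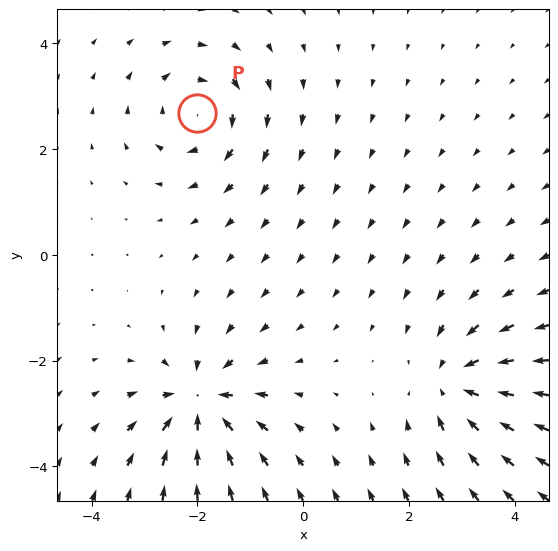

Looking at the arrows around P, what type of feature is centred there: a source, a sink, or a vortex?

vortex

At P (-2.0, 2.7) the arrows circulate clockwise. Divergence ≈0, curl about -4 — near-zero divergence with nonzero curl is a vortex.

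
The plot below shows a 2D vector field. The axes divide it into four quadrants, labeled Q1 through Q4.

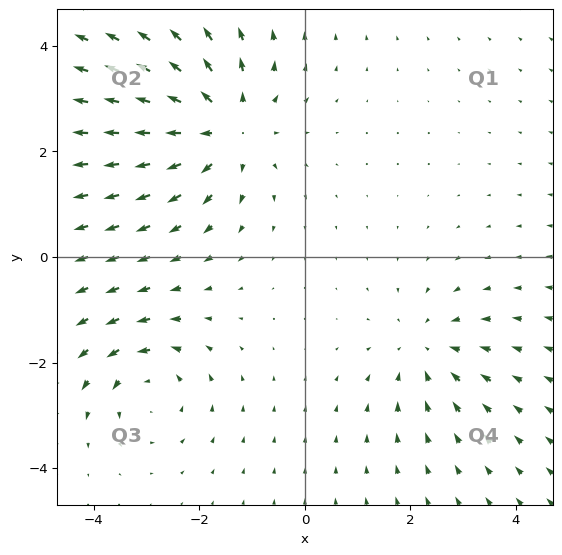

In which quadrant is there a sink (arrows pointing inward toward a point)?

The sink sits at approximately (2.3, -1.8), which lies in quadrant Q4. The divergence there is about -3, negative as expected for a sink.

Q4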